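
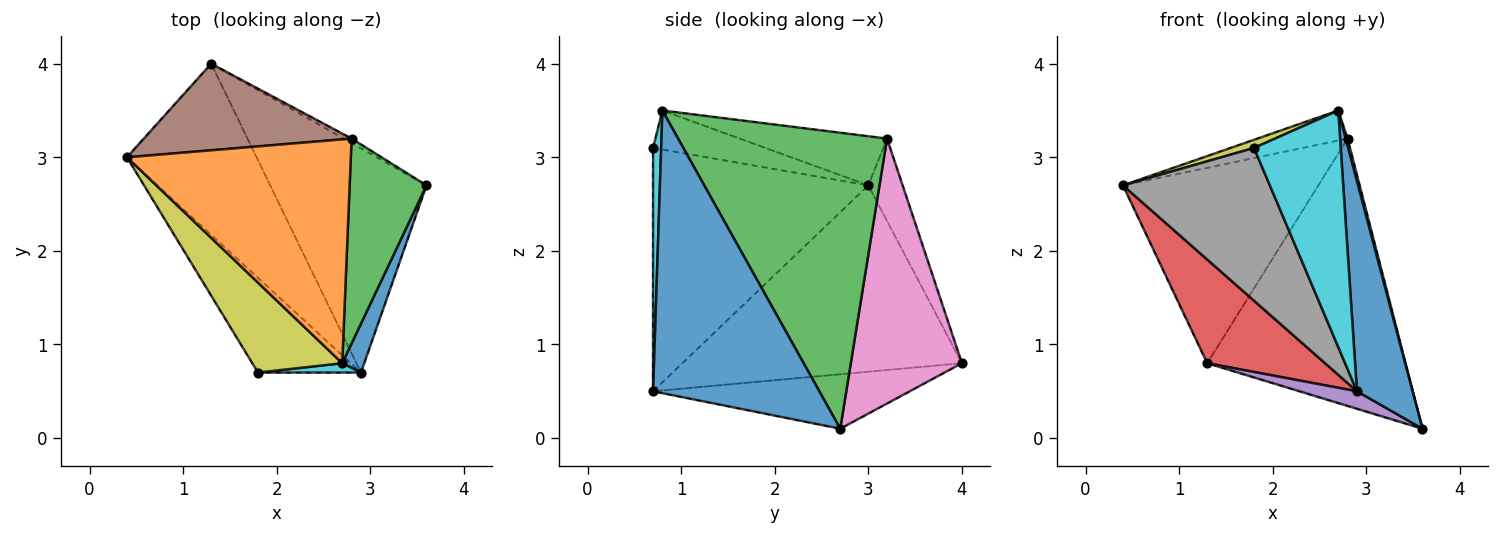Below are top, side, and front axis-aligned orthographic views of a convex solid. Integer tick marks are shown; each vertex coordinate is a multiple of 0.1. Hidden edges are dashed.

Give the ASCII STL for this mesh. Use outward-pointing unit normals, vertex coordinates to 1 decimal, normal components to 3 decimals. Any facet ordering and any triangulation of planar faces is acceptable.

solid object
 facet normal 0.946 -0.316 0.074
  outer loop
   vertex 2.7 0.8 3.5
   vertex 2.9 0.7 0.5
   vertex 3.6 2.7 0.1
  endloop
 endfacet
 facet normal -0.213 0.130 0.968
  outer loop
   vertex 2.8 3.2 3.2
   vertex 0.4 3.0 2.7
   vertex 2.7 0.8 3.5
  endloop
 endfacet
 facet normal 0.968 -0.009 0.251
  outer loop
   vertex 2.8 3.2 3.2
   vertex 2.7 0.8 3.5
   vertex 3.6 2.7 0.1
  endloop
 endfacet
 facet normal -0.776 -0.327 -0.540
  outer loop
   vertex 1.3 4.0 0.8
   vertex 2.9 0.7 0.5
   vertex 0.4 3.0 2.7
  endloop
 endfacet
 facet normal -0.328 -0.073 -0.942
  outer loop
   vertex 1.3 4.0 0.8
   vertex 3.6 2.7 0.1
   vertex 2.9 0.7 0.5
  endloop
 endfacet
 facet normal -0.159 0.903 0.400
  outer loop
   vertex 1.3 4.0 0.8
   vertex 0.4 3.0 2.7
   vertex 2.8 3.2 3.2
  endloop
 endfacet
 facet normal 0.489 0.872 -0.015
  outer loop
   vertex 1.3 4.0 0.8
   vertex 2.8 3.2 3.2
   vertex 3.6 2.7 0.1
  endloop
 endfacet
 facet normal -0.780 -0.532 -0.330
  outer loop
   vertex 1.8 0.7 3.1
   vertex 0.4 3.0 2.7
   vertex 2.9 0.7 0.5
  endloop
 endfacet
 facet normal -0.397 -0.083 0.914
  outer loop
   vertex 1.8 0.7 3.1
   vertex 2.7 0.8 3.5
   vertex 0.4 3.0 2.7
  endloop
 endfacet
 facet normal 0.093 -0.995 0.039
  outer loop
   vertex 1.8 0.7 3.1
   vertex 2.9 0.7 0.5
   vertex 2.7 0.8 3.5
  endloop
 endfacet
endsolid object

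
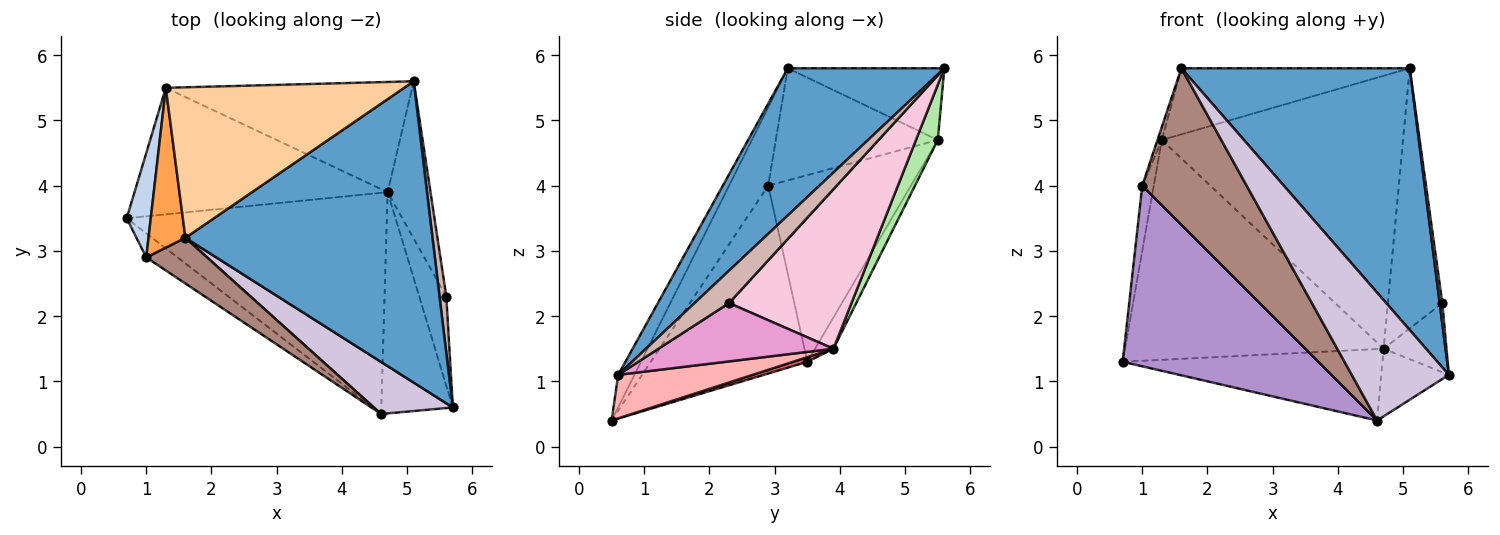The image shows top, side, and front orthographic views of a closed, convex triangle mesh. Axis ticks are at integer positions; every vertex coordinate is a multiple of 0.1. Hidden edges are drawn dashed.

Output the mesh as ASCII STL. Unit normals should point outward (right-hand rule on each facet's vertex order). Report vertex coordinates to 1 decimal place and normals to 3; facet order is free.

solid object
 facet normal 0.410 -0.598 0.689
  outer loop
   vertex 1.6 3.2 5.8
   vertex 5.7 0.6 1.1
   vertex 5.1 5.6 5.8
  endloop
 endfacet
 facet normal -0.989 0.080 0.128
  outer loop
   vertex 1.3 5.5 4.7
   vertex 0.7 3.5 1.3
   vertex 1.0 2.9 4.0
  endloop
 endfacet
 facet normal -0.950 0.025 0.312
  outer loop
   vertex 1.3 5.5 4.7
   vertex 1.0 2.9 4.0
   vertex 1.6 3.2 5.8
  endloop
 endfacet
 facet normal -0.266 0.388 0.883
  outer loop
   vertex 1.3 5.5 4.7
   vertex 1.6 3.2 5.8
   vertex 5.1 5.6 5.8
  endloop
 endfacet
 facet normal -0.062 0.865 -0.498
  outer loop
   vertex 1.3 5.5 4.7
   vertex 4.7 3.9 1.5
   vertex 0.7 3.5 1.3
  endloop
 endfacet
 facet normal 0.084 0.924 -0.373
  outer loop
   vertex 1.3 5.5 4.7
   vertex 5.1 5.6 5.8
   vertex 4.7 3.9 1.5
  endloop
 endfacet
 facet normal 0.017 0.307 -0.951
  outer loop
   vertex 4.6 0.5 0.4
   vertex 0.7 3.5 1.3
   vertex 4.7 3.9 1.5
  endloop
 endfacet
 facet normal 0.503 0.253 -0.827
  outer loop
   vertex 4.6 0.5 0.4
   vertex 4.7 3.9 1.5
   vertex 5.7 0.6 1.1
  endloop
 endfacet
 facet normal -0.621 -0.777 -0.104
  outer loop
   vertex 4.6 0.5 0.4
   vertex 1.0 2.9 4.0
   vertex 0.7 3.5 1.3
  endloop
 endfacet
 facet normal -0.154 -0.915 0.372
  outer loop
   vertex 4.6 0.5 0.4
   vertex 5.7 0.6 1.1
   vertex 1.6 3.2 5.8
  endloop
 endfacet
 facet normal -0.339 -0.903 0.263
  outer loop
   vertex 4.6 0.5 0.4
   vertex 1.6 3.2 5.8
   vertex 1.0 2.9 4.0
  endloop
 endfacet
 facet normal 0.976 -0.074 0.204
  outer loop
   vertex 5.6 2.3 2.2
   vertex 5.1 5.6 5.8
   vertex 5.7 0.6 1.1
  endloop
 endfacet
 facet normal 0.862 0.310 -0.400
  outer loop
   vertex 5.6 2.3 2.2
   vertex 5.7 0.6 1.1
   vertex 4.7 3.9 1.5
  endloop
 endfacet
 facet normal 0.887 0.395 -0.239
  outer loop
   vertex 5.6 2.3 2.2
   vertex 4.7 3.9 1.5
   vertex 5.1 5.6 5.8
  endloop
 endfacet
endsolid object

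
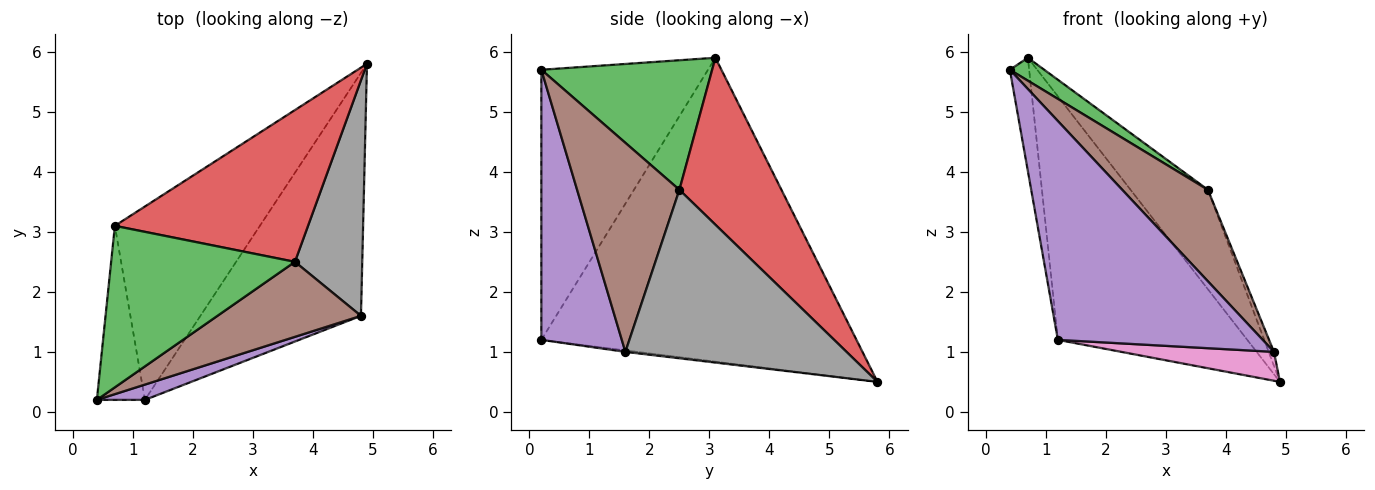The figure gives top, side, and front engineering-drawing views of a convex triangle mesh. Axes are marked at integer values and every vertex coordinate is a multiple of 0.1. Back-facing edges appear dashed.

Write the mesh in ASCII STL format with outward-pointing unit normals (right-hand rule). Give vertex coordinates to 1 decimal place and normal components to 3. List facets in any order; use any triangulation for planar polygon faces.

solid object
 facet normal -0.978 0.113 -0.174
  outer loop
   vertex 1.2 0.2 1.2
   vertex 0.4 0.2 5.7
   vertex 0.7 3.1 5.9
  endloop
 endfacet
 facet normal -0.793 0.477 -0.379
  outer loop
   vertex 1.2 0.2 1.2
   vertex 0.7 3.1 5.9
   vertex 4.9 5.8 0.5
  endloop
 endfacet
 facet normal 0.572 -0.115 0.812
  outer loop
   vertex 3.7 2.5 3.7
   vertex 0.7 3.1 5.9
   vertex 0.4 0.2 5.7
  endloop
 endfacet
 facet normal 0.586 0.444 0.678
  outer loop
   vertex 3.7 2.5 3.7
   vertex 4.9 5.8 0.5
   vertex 0.7 3.1 5.9
  endloop
 endfacet
 facet normal 0.365 -0.929 0.065
  outer loop
   vertex 4.8 1.6 1.0
   vertex 0.4 0.2 5.7
   vertex 1.2 0.2 1.2
  endloop
 endfacet
 facet normal 0.678 -0.568 0.466
  outer loop
   vertex 4.8 1.6 1.0
   vertex 3.7 2.5 3.7
   vertex 0.4 0.2 5.7
  endloop
 endfacet
 facet normal -0.009 -0.118 -0.993
  outer loop
   vertex 4.8 1.6 1.0
   vertex 1.2 0.2 1.2
   vertex 4.9 5.8 0.5
  endloop
 endfacet
 facet normal 0.928 0.022 0.371
  outer loop
   vertex 4.8 1.6 1.0
   vertex 4.9 5.8 0.5
   vertex 3.7 2.5 3.7
  endloop
 endfacet
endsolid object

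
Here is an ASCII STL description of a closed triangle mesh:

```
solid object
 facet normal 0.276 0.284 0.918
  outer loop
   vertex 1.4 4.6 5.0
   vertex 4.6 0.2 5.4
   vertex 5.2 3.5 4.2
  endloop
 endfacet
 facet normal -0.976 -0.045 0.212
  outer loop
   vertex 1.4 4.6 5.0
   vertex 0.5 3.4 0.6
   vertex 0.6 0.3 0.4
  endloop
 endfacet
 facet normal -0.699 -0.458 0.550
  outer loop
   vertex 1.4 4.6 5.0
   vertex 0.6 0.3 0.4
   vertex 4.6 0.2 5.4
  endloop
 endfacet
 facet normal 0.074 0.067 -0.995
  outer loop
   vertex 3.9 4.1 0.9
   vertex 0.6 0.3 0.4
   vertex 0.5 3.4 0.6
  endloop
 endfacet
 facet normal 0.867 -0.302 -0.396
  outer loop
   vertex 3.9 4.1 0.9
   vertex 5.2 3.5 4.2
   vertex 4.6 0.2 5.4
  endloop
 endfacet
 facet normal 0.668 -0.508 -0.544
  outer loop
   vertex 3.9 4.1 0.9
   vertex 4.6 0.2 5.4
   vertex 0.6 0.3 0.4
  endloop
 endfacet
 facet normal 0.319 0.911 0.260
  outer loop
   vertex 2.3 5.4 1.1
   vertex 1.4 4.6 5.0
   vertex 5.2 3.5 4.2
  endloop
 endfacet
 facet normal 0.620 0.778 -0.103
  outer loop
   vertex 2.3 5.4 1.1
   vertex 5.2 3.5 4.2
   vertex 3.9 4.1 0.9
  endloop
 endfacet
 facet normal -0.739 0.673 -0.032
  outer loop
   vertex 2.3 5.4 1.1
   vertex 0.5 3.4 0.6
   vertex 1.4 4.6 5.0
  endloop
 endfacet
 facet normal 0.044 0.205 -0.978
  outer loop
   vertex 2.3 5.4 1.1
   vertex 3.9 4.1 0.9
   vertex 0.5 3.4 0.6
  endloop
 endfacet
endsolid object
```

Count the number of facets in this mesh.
10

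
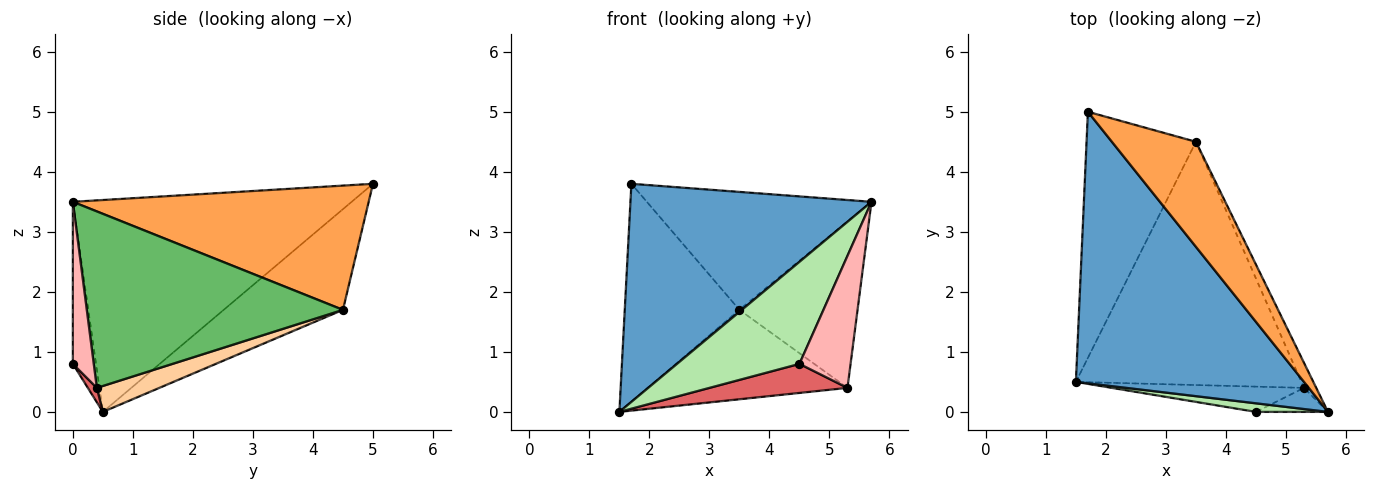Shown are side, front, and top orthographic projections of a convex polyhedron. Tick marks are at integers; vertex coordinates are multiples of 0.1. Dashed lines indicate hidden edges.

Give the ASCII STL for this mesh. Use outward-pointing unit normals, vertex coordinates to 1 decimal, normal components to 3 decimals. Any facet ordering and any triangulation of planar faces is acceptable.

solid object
 facet normal -0.587 -0.507 0.631
  outer loop
   vertex 1.7 5.0 3.8
   vertex 1.5 0.5 0.0
   vertex 5.7 0.0 3.5
  endloop
 endfacet
 facet normal -0.568 0.546 -0.616
  outer loop
   vertex 3.5 4.5 1.7
   vertex 1.5 0.5 0.0
   vertex 1.7 5.0 3.8
  endloop
 endfacet
 facet normal 0.701 0.532 0.474
  outer loop
   vertex 3.5 4.5 1.7
   vertex 1.7 5.0 3.8
   vertex 5.7 0.0 3.5
  endloop
 endfacet
 facet normal 0.107 0.343 -0.933
  outer loop
   vertex 5.3 0.4 0.4
   vertex 1.5 0.5 0.0
   vertex 3.5 4.5 1.7
  endloop
 endfacet
 facet normal 0.906 0.418 -0.063
  outer loop
   vertex 5.3 0.4 0.4
   vertex 3.5 4.5 1.7
   vertex 5.7 0.0 3.5
  endloop
 endfacet
 facet normal -0.185 -0.979 0.082
  outer loop
   vertex 4.5 0.0 0.8
   vertex 5.7 0.0 3.5
   vertex 1.5 0.5 0.0
  endloop
 endfacet
 facet normal 0.049 -0.754 -0.655
  outer loop
   vertex 4.5 0.0 0.8
   vertex 1.5 0.5 0.0
   vertex 5.3 0.4 0.4
  endloop
 endfacet
 facet normal 0.373 -0.913 -0.166
  outer loop
   vertex 4.5 0.0 0.8
   vertex 5.3 0.4 0.4
   vertex 5.7 0.0 3.5
  endloop
 endfacet
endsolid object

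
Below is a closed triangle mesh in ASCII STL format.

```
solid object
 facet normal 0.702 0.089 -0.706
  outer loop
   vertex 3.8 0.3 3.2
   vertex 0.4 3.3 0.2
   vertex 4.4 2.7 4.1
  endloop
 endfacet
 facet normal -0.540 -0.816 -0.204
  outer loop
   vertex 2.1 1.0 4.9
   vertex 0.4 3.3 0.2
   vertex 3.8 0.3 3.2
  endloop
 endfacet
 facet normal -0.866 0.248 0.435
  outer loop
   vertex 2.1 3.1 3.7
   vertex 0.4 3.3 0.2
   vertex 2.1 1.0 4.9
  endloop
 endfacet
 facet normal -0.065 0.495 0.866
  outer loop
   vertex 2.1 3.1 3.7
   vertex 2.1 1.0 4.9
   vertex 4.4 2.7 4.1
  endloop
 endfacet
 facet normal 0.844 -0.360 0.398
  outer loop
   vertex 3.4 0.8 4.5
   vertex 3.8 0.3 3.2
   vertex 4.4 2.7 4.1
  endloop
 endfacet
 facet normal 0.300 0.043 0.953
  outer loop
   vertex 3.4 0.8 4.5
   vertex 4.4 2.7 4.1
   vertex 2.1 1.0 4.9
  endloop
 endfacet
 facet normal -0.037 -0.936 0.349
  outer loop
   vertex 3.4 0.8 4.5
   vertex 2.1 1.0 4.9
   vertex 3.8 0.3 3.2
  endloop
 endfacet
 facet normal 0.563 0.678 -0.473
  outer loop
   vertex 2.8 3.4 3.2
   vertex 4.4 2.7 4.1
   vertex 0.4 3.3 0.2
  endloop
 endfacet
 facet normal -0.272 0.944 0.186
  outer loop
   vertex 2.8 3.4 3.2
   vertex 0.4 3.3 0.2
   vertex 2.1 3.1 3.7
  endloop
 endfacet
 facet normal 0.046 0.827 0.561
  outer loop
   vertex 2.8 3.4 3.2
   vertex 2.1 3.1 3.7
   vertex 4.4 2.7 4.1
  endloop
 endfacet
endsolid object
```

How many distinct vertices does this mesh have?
7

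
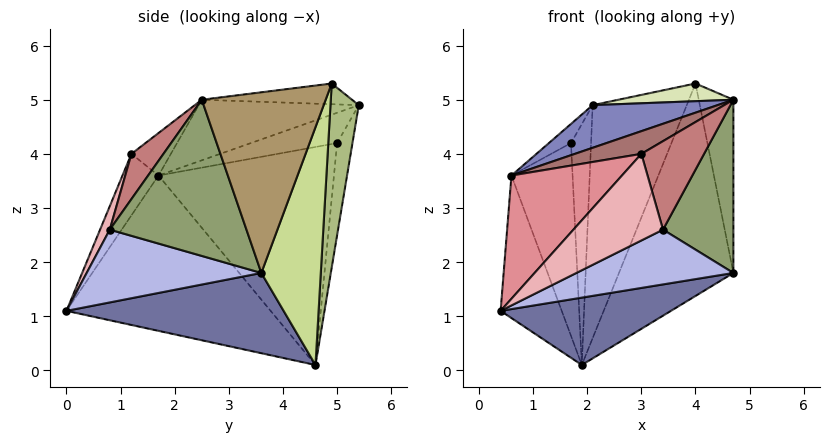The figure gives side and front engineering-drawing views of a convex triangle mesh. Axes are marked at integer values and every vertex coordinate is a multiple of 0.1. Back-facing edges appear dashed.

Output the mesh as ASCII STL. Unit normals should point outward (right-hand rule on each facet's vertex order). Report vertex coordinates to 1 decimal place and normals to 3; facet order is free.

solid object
 facet normal 0.406 -0.319 -0.856
  outer loop
   vertex 4.7 3.6 1.8
   vertex 0.4 0.0 1.1
   vertex 1.9 4.6 0.1
  endloop
 endfacet
 facet normal -0.277 -0.216 0.936
  outer loop
   vertex 0.6 1.7 3.6
   vertex 4.7 2.5 5.0
   vertex 2.1 5.4 4.9
  endloop
 endfacet
 facet normal -0.951 0.285 -0.117
  outer loop
   vertex 0.6 1.7 3.6
   vertex 1.9 4.6 0.1
   vertex 0.4 0.0 1.1
  endloop
 endfacet
 facet normal 0.493 -0.443 -0.749
  outer loop
   vertex 3.4 0.8 2.6
   vertex 0.4 0.0 1.1
   vertex 4.7 3.6 1.8
  endloop
 endfacet
 facet normal 0.878 -0.452 -0.155
  outer loop
   vertex 3.4 0.8 2.6
   vertex 4.7 3.6 1.8
   vertex 4.7 2.5 5.0
  endloop
 endfacet
 facet normal 0.284 0.944 -0.169
  outer loop
   vertex 4.0 4.9 5.3
   vertex 1.9 4.6 0.1
   vertex 2.1 5.4 4.9
  endloop
 endfacet
 facet normal 0.449 0.863 -0.231
  outer loop
   vertex 4.0 4.9 5.3
   vertex 4.7 3.6 1.8
   vertex 1.9 4.6 0.1
  endloop
 endfacet
 facet normal -0.250 -0.192 0.949
  outer loop
   vertex 4.0 4.9 5.3
   vertex 2.1 5.4 4.9
   vertex 4.7 2.5 5.0
  endloop
 endfacet
 facet normal 0.959 0.268 0.092
  outer loop
   vertex 4.0 4.9 5.3
   vertex 4.7 2.5 5.0
   vertex 4.7 3.6 1.8
  endloop
 endfacet
 facet normal -0.604 0.790 -0.107
  outer loop
   vertex 1.7 5.0 4.2
   vertex 2.1 5.4 4.9
   vertex 1.9 4.6 0.1
  endloop
 endfacet
 facet normal -0.896 0.229 0.381
  outer loop
   vertex 1.7 5.0 4.2
   vertex 0.6 1.7 3.6
   vertex 2.1 5.4 4.9
  endloop
 endfacet
 facet normal -0.941 0.328 -0.078
  outer loop
   vertex 1.7 5.0 4.2
   vertex 1.9 4.6 0.1
   vertex 0.6 1.7 3.6
  endloop
 endfacet
 facet normal -0.229 -0.387 0.893
  outer loop
   vertex 3.0 1.2 4.0
   vertex 4.7 2.5 5.0
   vertex 0.6 1.7 3.6
  endloop
 endfacet
 facet normal 0.425 -0.831 0.359
  outer loop
   vertex 3.0 1.2 4.0
   vertex 3.4 0.8 2.6
   vertex 4.7 2.5 5.0
  endloop
 endfacet
 facet normal -0.257 -0.789 0.557
  outer loop
   vertex 3.0 1.2 4.0
   vertex 0.6 1.7 3.6
   vertex 0.4 0.0 1.1
  endloop
 endfacet
 facet normal 0.103 -0.948 0.300
  outer loop
   vertex 3.0 1.2 4.0
   vertex 0.4 0.0 1.1
   vertex 3.4 0.8 2.6
  endloop
 endfacet
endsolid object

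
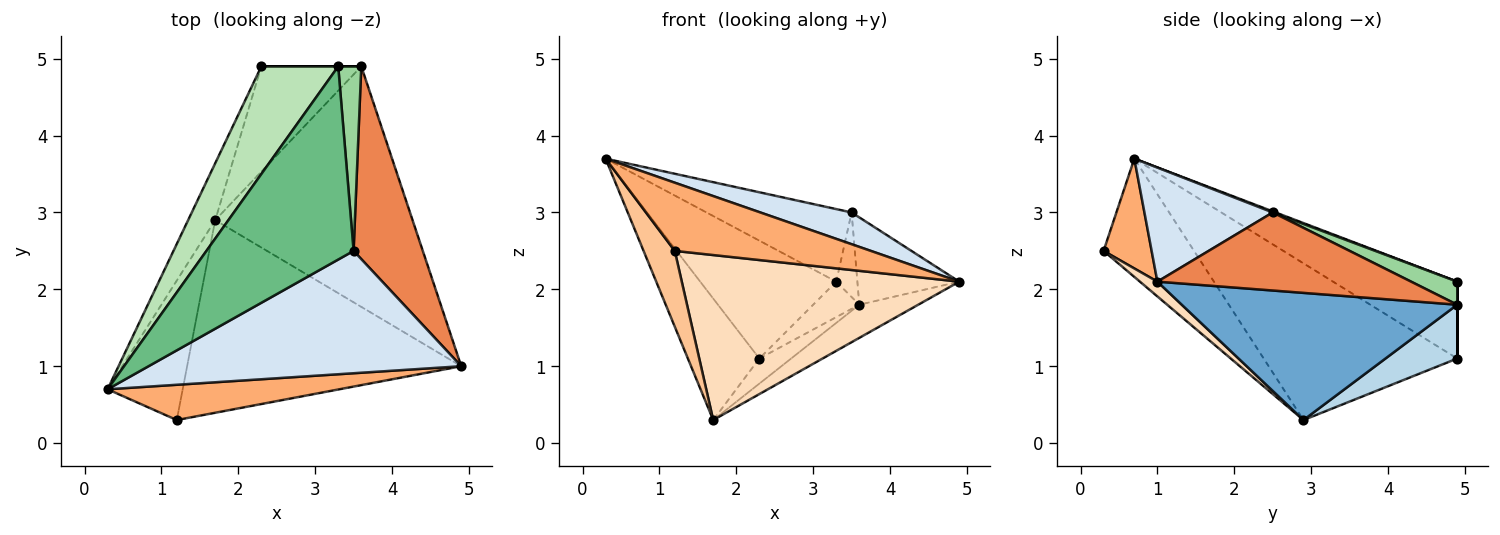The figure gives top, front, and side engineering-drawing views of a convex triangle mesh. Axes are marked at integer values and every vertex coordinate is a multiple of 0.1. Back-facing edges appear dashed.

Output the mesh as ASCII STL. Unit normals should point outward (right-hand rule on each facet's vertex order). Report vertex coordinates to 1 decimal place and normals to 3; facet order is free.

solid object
 facet normal 0.538 0.115 -0.835
  outer loop
   vertex 1.7 2.9 0.3
   vertex 3.6 4.9 1.8
   vertex 4.9 1.0 2.1
  endloop
 endfacet
 facet normal -0.926 0.342 -0.160
  outer loop
   vertex 2.3 4.9 1.1
   vertex 1.7 2.9 0.3
   vertex 0.3 0.7 3.7
  endloop
 endfacet
 facet normal 0.464 0.205 -0.862
  outer loop
   vertex 2.3 4.9 1.1
   vertex 3.6 4.9 1.8
   vertex 1.7 2.9 0.3
  endloop
 endfacet
 facet normal 0.333 -0.237 0.913
  outer loop
   vertex 3.5 2.5 3.0
   vertex 0.3 0.7 3.7
   vertex 4.9 1.0 2.1
  endloop
 endfacet
 facet normal 0.717 0.288 0.635
  outer loop
   vertex 3.5 2.5 3.0
   vertex 4.9 1.0 2.1
   vertex 3.6 4.9 1.8
  endloop
 endfacet
 facet normal 0.213 -0.868 0.449
  outer loop
   vertex 1.2 0.3 2.5
   vertex 4.9 1.0 2.1
   vertex 0.3 0.7 3.7
  endloop
 endfacet
 facet normal -0.811 -0.280 -0.515
  outer loop
   vertex 1.2 0.3 2.5
   vertex 0.3 0.7 3.7
   vertex 1.7 2.9 0.3
  endloop
 endfacet
 facet normal 0.041 -0.650 -0.759
  outer loop
   vertex 1.2 0.3 2.5
   vertex 1.7 2.9 0.3
   vertex 4.9 1.0 2.1
  endloop
 endfacet
 facet normal 0.007 0.352 0.936
  outer loop
   vertex 3.3 4.9 2.1
   vertex 0.3 0.7 3.7
   vertex 3.5 2.5 3.0
  endloop
 endfacet
 facet normal 0.673 0.308 0.673
  outer loop
   vertex 3.3 4.9 2.1
   vertex 3.5 2.5 3.0
   vertex 3.6 4.9 1.8
  endloop
 endfacet
 facet normal -0.559 0.612 0.559
  outer loop
   vertex 3.3 4.9 2.1
   vertex 2.3 4.9 1.1
   vertex 0.3 0.7 3.7
  endloop
 endfacet
 facet normal 0.000 1.000 0.000
  outer loop
   vertex 3.3 4.9 2.1
   vertex 3.6 4.9 1.8
   vertex 2.3 4.9 1.1
  endloop
 endfacet
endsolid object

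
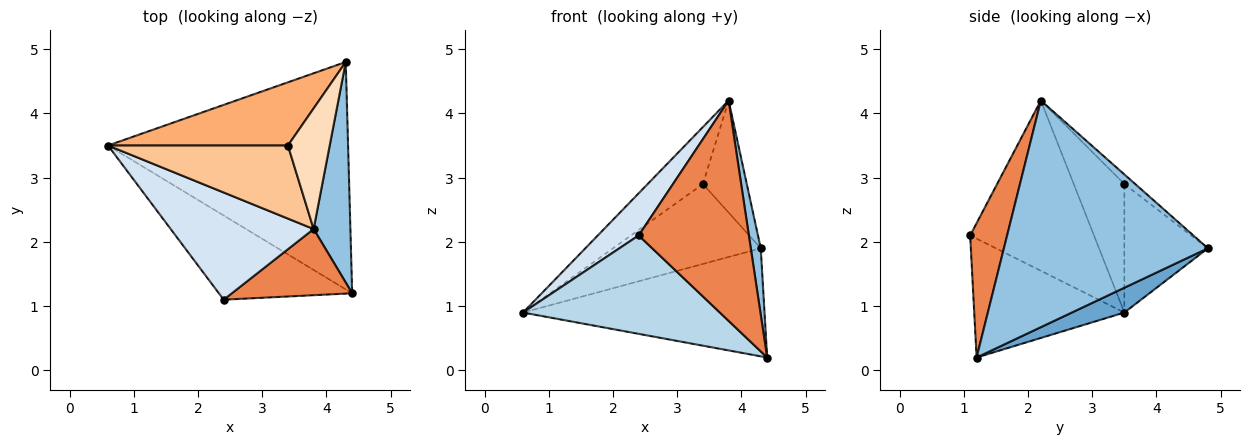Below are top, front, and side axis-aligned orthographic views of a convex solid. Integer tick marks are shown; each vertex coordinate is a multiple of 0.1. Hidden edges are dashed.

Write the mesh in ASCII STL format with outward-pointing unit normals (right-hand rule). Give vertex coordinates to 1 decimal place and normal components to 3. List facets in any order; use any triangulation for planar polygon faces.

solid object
 facet normal 0.093 0.427 -0.899
  outer loop
   vertex 4.3 4.8 1.9
   vertex 4.4 1.2 0.2
   vertex 0.6 3.5 0.9
  endloop
 endfacet
 facet normal 0.986 -0.048 0.160
  outer loop
   vertex 3.8 2.2 4.2
   vertex 4.4 1.2 0.2
   vertex 4.3 4.8 1.9
  endloop
 endfacet
 facet normal -0.501 -0.657 -0.562
  outer loop
   vertex 2.4 1.1 2.1
   vertex 0.6 3.5 0.9
   vertex 4.4 1.2 0.2
  endloop
 endfacet
 facet normal -0.742 -0.245 0.623
  outer loop
   vertex 2.4 1.1 2.1
   vertex 3.8 2.2 4.2
   vertex 0.6 3.5 0.9
  endloop
 endfacet
 facet normal 0.306 -0.912 0.274
  outer loop
   vertex 2.4 1.1 2.1
   vertex 4.4 1.2 0.2
   vertex 3.8 2.2 4.2
  endloop
 endfacet
 facet normal -0.405 0.717 0.567
  outer loop
   vertex 3.4 3.5 2.9
   vertex 4.3 4.8 1.9
   vertex 0.6 3.5 0.9
  endloop
 endfacet
 facet normal -0.491 0.536 0.687
  outer loop
   vertex 3.4 3.5 2.9
   vertex 0.6 3.5 0.9
   vertex 3.8 2.2 4.2
  endloop
 endfacet
 facet normal -0.167 0.671 0.722
  outer loop
   vertex 3.4 3.5 2.9
   vertex 3.8 2.2 4.2
   vertex 4.3 4.8 1.9
  endloop
 endfacet
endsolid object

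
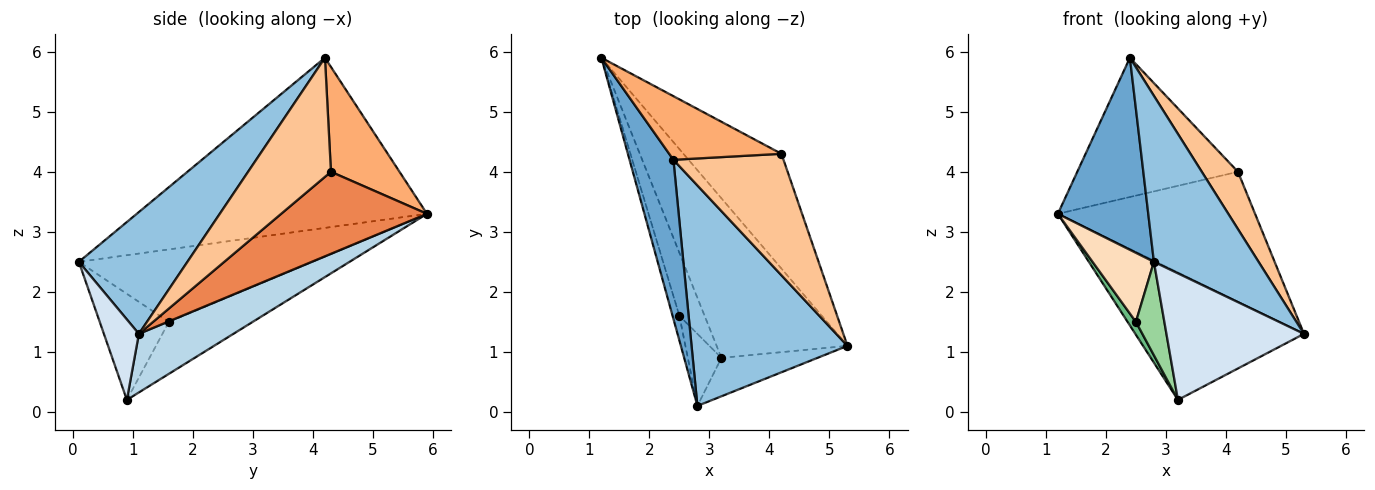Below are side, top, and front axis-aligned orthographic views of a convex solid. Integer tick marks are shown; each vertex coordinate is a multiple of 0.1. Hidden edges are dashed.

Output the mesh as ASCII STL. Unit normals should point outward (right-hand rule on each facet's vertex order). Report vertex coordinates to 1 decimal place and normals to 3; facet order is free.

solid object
 facet normal -0.927 -0.289 0.239
  outer loop
   vertex 2.4 4.2 5.9
   vertex 1.2 5.9 3.3
   vertex 2.8 0.1 2.5
  endloop
 endfacet
 facet normal 0.529 -0.510 0.678
  outer loop
   vertex 2.4 4.2 5.9
   vertex 2.8 0.1 2.5
   vertex 5.3 1.1 1.3
  endloop
 endfacet
 facet normal 0.330 0.589 -0.737
  outer loop
   vertex 3.2 0.9 0.2
   vertex 1.2 5.9 3.3
   vertex 5.3 1.1 1.3
  endloop
 endfacet
 facet normal 0.236 -0.930 -0.282
  outer loop
   vertex 3.2 0.9 0.2
   vertex 5.3 1.1 1.3
   vertex 2.8 0.1 2.5
  endloop
 endfacet
 facet normal 0.485 0.655 -0.579
  outer loop
   vertex 4.2 4.3 4.0
   vertex 5.3 1.1 1.3
   vertex 1.2 5.9 3.3
  endloop
 endfacet
 facet normal 0.362 0.848 0.387
  outer loop
   vertex 4.2 4.3 4.0
   vertex 1.2 5.9 3.3
   vertex 2.4 4.2 5.9
  endloop
 endfacet
 facet normal 0.699 -0.305 0.646
  outer loop
   vertex 4.2 4.3 4.0
   vertex 2.4 4.2 5.9
   vertex 5.3 1.1 1.3
  endloop
 endfacet
 facet normal -0.963 -0.253 -0.091
  outer loop
   vertex 2.5 1.6 1.5
   vertex 2.8 0.1 2.5
   vertex 1.2 5.9 3.3
  endloop
 endfacet
 facet normal -0.896 -0.089 -0.435
  outer loop
   vertex 2.5 1.6 1.5
   vertex 1.2 5.9 3.3
   vertex 3.2 0.9 0.2
  endloop
 endfacet
 facet normal -0.887 -0.365 -0.281
  outer loop
   vertex 2.5 1.6 1.5
   vertex 3.2 0.9 0.2
   vertex 2.8 0.1 2.5
  endloop
 endfacet
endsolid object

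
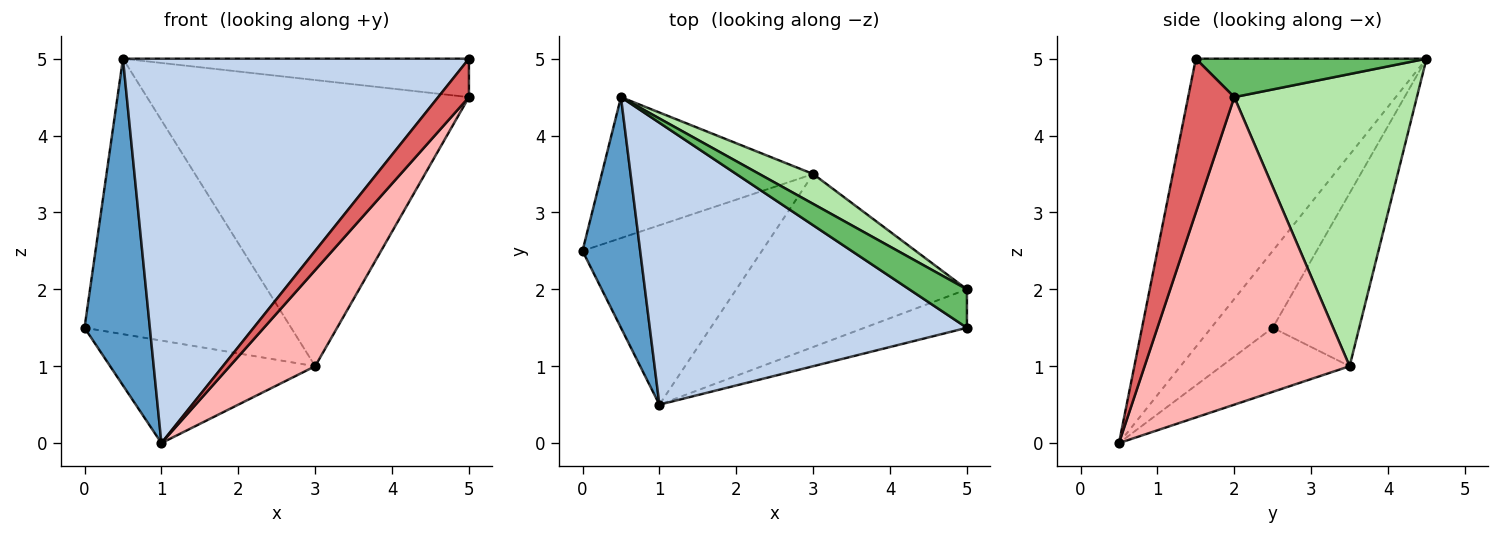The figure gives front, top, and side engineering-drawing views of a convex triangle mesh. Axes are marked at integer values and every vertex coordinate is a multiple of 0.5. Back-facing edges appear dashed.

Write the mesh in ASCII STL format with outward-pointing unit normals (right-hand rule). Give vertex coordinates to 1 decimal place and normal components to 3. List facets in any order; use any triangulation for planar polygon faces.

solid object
 facet normal -0.610 -0.648 0.457
  outer loop
   vertex 1.0 0.5 0.0
   vertex 0.5 4.5 5.0
   vertex 0.0 2.5 1.5
  endloop
 endfacet
 facet normal -0.474 -0.710 0.521
  outer loop
   vertex 1.0 0.5 0.0
   vertex 5.0 1.5 5.0
   vertex 0.5 4.5 5.0
  endloop
 endfacet
 facet normal -0.349 0.834 -0.427
  outer loop
   vertex 3.0 3.5 1.0
   vertex 0.0 2.5 1.5
   vertex 0.5 4.5 5.0
  endloop
 endfacet
 facet normal -0.296 0.474 -0.829
  outer loop
   vertex 3.0 3.5 1.0
   vertex 1.0 0.5 0.0
   vertex 0.0 2.5 1.5
  endloop
 endfacet
 facet normal 0.426 0.640 0.640
  outer loop
   vertex 5.0 2.0 4.5
   vertex 0.5 4.5 5.0
   vertex 5.0 1.5 5.0
  endloop
 endfacet
 facet normal 0.491 0.866 0.091
  outer loop
   vertex 5.0 2.0 4.5
   vertex 3.0 3.5 1.0
   vertex 0.5 4.5 5.0
  endloop
 endfacet
 facet normal 0.728 -0.485 -0.485
  outer loop
   vertex 5.0 2.0 4.5
   vertex 5.0 1.5 5.0
   vertex 1.0 0.5 0.0
  endloop
 endfacet
 facet normal 0.759 -0.316 -0.569
  outer loop
   vertex 5.0 2.0 4.5
   vertex 1.0 0.5 0.0
   vertex 3.0 3.5 1.0
  endloop
 endfacet
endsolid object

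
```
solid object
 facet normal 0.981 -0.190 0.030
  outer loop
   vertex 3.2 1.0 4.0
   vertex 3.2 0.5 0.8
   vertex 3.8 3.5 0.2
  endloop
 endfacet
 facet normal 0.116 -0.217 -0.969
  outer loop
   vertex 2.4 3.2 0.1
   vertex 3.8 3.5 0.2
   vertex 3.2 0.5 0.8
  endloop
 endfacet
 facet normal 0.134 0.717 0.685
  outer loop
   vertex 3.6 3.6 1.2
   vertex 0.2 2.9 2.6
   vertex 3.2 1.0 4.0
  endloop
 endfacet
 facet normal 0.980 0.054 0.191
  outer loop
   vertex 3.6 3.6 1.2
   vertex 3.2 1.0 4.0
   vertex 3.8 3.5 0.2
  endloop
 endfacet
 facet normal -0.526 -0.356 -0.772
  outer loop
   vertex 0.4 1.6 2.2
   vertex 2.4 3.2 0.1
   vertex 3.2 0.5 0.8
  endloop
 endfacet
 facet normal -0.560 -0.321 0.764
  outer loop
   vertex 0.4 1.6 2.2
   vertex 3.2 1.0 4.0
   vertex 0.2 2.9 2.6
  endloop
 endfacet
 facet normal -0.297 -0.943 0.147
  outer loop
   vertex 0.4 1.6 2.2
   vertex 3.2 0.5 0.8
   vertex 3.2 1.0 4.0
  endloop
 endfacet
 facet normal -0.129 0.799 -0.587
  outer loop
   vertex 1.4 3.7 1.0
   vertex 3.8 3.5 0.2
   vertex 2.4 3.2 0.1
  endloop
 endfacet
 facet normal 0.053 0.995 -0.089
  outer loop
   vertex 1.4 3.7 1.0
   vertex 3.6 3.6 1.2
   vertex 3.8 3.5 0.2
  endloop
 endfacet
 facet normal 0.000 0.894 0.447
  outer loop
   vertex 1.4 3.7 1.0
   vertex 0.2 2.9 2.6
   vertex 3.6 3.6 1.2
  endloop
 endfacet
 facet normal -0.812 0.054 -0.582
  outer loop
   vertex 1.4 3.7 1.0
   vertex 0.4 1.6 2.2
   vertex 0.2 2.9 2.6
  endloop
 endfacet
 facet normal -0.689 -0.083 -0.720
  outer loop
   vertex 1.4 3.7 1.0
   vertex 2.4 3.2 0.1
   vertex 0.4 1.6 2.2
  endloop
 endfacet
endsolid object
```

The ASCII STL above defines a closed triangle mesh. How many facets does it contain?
12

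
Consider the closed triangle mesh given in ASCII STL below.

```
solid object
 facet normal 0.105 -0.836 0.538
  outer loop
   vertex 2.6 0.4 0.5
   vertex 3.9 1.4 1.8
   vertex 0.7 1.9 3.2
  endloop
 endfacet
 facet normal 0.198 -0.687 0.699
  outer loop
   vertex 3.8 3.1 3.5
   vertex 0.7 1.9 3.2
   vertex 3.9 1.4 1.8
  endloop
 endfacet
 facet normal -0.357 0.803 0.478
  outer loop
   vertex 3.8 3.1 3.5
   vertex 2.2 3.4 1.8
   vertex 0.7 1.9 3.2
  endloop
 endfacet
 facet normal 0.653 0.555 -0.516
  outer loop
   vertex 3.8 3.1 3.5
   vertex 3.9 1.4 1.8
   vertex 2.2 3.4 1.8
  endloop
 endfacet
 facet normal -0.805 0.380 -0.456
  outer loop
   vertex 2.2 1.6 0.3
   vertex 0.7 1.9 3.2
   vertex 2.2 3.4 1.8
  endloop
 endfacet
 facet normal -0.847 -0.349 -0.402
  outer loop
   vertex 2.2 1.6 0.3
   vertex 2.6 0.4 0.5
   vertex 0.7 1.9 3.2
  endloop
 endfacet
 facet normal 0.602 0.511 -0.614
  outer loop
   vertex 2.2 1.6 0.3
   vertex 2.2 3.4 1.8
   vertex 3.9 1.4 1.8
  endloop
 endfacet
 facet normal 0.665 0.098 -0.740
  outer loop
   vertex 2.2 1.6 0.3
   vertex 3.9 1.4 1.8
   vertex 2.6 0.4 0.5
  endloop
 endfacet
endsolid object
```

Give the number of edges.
12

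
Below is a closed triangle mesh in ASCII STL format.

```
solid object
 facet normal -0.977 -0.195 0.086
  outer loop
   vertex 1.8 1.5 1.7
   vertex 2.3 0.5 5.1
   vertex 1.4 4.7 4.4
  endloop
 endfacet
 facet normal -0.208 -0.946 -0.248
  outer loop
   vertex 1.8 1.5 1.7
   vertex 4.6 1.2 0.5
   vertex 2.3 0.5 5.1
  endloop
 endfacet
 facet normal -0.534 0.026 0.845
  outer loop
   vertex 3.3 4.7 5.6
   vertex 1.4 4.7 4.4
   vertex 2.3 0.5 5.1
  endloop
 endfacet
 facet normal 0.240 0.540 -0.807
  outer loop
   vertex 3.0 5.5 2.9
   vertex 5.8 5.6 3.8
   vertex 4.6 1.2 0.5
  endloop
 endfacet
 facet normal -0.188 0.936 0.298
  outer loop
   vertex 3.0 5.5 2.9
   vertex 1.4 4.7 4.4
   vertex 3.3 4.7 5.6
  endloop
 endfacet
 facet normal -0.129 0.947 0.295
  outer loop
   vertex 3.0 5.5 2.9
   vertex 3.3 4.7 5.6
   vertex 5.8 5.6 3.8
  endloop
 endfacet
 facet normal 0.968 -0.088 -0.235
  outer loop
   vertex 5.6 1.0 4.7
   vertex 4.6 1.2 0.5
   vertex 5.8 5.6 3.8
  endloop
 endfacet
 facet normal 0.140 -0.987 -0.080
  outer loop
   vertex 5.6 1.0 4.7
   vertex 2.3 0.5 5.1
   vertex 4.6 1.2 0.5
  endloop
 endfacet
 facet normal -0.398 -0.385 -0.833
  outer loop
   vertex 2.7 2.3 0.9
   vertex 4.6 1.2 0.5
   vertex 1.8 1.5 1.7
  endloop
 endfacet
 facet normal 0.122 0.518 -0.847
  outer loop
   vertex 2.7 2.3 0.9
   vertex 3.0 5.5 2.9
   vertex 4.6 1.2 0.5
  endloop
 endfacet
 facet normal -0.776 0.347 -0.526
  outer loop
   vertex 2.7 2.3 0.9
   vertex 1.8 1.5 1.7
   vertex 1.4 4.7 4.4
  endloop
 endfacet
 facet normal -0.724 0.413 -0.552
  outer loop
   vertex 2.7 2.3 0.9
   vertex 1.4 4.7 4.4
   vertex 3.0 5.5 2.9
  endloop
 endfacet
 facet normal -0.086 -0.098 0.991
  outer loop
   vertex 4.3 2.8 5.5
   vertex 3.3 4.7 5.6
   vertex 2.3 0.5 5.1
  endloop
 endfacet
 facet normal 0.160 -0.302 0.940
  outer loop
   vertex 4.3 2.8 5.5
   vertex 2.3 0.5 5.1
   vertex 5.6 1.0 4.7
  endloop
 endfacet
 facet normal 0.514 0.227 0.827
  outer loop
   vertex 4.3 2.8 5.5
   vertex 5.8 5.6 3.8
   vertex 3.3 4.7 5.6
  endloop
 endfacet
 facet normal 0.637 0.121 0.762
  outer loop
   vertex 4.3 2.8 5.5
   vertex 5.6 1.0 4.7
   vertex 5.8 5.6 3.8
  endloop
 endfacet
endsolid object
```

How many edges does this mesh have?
24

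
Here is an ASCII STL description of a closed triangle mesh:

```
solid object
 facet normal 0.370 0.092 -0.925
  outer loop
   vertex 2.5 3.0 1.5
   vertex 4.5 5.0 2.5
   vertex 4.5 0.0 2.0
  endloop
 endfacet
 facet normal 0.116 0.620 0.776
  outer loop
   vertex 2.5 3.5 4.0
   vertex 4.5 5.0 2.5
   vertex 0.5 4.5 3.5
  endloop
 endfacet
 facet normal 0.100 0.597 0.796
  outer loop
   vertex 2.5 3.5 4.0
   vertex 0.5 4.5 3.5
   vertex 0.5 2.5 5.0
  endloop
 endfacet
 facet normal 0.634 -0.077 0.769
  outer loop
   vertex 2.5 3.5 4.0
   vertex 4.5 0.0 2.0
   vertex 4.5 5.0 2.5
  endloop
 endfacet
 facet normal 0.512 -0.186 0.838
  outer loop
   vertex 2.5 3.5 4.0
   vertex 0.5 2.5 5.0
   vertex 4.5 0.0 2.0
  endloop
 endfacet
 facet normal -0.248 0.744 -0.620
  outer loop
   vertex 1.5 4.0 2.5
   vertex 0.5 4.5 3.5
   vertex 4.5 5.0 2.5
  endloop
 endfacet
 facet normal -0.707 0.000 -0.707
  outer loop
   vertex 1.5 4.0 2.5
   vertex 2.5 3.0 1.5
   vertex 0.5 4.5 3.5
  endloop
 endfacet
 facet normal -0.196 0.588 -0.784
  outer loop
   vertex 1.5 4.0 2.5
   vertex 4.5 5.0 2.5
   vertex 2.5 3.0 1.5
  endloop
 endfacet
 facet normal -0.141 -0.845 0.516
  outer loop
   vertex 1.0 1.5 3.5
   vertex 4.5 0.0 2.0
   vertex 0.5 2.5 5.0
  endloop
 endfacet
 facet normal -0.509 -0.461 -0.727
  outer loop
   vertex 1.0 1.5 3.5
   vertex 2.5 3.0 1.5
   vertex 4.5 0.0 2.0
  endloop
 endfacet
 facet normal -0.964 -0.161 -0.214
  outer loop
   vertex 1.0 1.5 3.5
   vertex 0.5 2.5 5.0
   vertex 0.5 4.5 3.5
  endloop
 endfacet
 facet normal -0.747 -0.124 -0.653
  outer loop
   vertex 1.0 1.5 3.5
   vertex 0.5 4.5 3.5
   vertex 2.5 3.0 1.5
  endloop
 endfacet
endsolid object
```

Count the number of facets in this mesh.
12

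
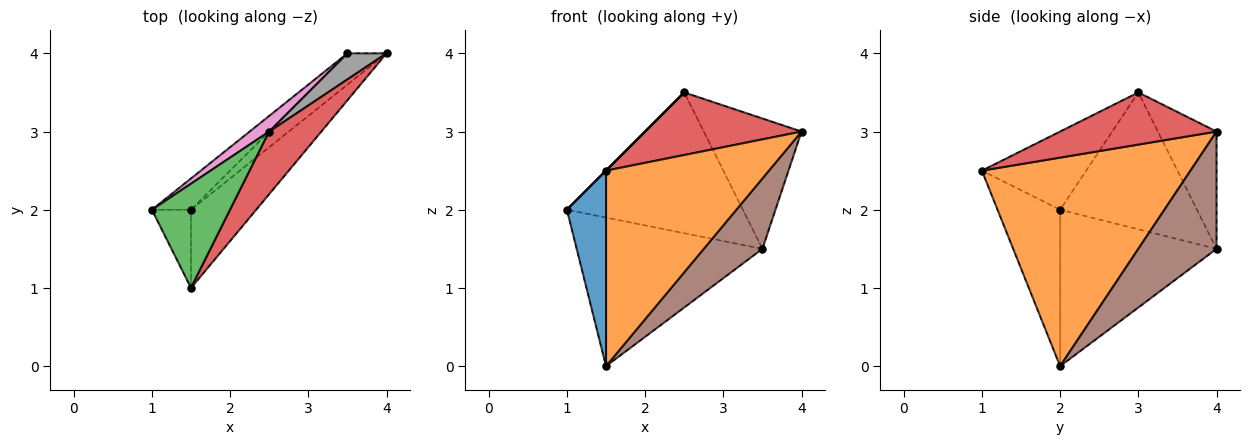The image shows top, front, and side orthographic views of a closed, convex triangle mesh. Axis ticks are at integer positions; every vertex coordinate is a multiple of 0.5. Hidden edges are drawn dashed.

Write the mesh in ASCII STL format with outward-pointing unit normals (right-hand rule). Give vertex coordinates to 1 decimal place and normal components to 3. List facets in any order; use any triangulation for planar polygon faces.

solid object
 facet normal -0.830 -0.518 -0.207
  outer loop
   vertex 1.5 2.0 0.0
   vertex 1.5 1.0 2.5
   vertex 1.0 2.0 2.0
  endloop
 endfacet
 facet normal 0.765 -0.598 -0.239
  outer loop
   vertex 1.5 2.0 0.0
   vertex 4.0 4.0 3.0
   vertex 1.5 1.0 2.5
  endloop
 endfacet
 facet normal -0.707 0.000 0.707
  outer loop
   vertex 2.5 3.0 3.5
   vertex 1.0 2.0 2.0
   vertex 1.5 1.0 2.5
  endloop
 endfacet
 facet normal 0.577 -0.577 0.577
  outer loop
   vertex 2.5 3.0 3.5
   vertex 1.5 1.0 2.5
   vertex 4.0 4.0 3.0
  endloop
 endfacet
 facet normal -0.636 0.755 -0.159
  outer loop
   vertex 3.5 4.0 1.5
   vertex 1.5 2.0 0.0
   vertex 1.0 2.0 2.0
  endloop
 endfacet
 facet normal 0.773 -0.580 -0.258
  outer loop
   vertex 3.5 4.0 1.5
   vertex 4.0 4.0 3.0
   vertex 1.5 2.0 0.0
  endloop
 endfacet
 facet normal -0.612 0.786 0.087
  outer loop
   vertex 3.5 4.0 1.5
   vertex 1.0 2.0 2.0
   vertex 2.5 3.0 3.5
  endloop
 endfacet
 facet normal -0.507 0.845 0.169
  outer loop
   vertex 3.5 4.0 1.5
   vertex 2.5 3.0 3.5
   vertex 4.0 4.0 3.0
  endloop
 endfacet
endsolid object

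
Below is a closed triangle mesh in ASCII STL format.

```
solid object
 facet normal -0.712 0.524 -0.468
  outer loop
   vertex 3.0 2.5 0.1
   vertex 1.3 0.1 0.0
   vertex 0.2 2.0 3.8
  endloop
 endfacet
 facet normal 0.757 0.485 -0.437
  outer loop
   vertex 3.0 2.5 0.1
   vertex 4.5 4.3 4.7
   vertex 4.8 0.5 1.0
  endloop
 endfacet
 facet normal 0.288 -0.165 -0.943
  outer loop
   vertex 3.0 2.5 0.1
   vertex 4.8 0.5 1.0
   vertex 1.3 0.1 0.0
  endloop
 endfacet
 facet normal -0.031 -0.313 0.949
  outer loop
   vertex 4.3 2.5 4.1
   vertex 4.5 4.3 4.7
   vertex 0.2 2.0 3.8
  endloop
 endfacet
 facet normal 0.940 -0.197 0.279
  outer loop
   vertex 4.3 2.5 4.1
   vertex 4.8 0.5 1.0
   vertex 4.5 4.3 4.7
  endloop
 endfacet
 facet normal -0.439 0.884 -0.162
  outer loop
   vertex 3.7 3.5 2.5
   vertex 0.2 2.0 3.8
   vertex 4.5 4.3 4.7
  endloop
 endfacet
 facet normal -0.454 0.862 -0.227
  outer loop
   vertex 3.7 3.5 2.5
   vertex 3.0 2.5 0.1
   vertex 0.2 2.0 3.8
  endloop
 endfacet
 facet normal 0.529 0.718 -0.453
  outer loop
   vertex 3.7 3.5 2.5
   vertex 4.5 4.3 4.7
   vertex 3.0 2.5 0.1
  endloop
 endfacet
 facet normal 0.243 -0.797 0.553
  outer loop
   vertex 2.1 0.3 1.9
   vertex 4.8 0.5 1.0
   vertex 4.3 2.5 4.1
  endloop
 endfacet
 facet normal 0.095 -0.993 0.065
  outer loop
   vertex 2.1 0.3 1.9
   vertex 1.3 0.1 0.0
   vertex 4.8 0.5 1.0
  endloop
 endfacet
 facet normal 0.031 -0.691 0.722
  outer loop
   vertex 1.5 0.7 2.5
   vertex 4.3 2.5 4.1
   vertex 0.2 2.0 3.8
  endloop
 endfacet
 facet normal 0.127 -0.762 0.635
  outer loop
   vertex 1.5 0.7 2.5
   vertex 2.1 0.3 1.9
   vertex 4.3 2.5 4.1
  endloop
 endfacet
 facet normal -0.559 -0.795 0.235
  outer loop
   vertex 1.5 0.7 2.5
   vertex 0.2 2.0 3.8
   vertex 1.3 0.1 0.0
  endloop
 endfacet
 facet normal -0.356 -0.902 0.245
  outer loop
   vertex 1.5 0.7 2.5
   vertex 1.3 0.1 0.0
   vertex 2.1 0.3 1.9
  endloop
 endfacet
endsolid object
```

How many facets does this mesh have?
14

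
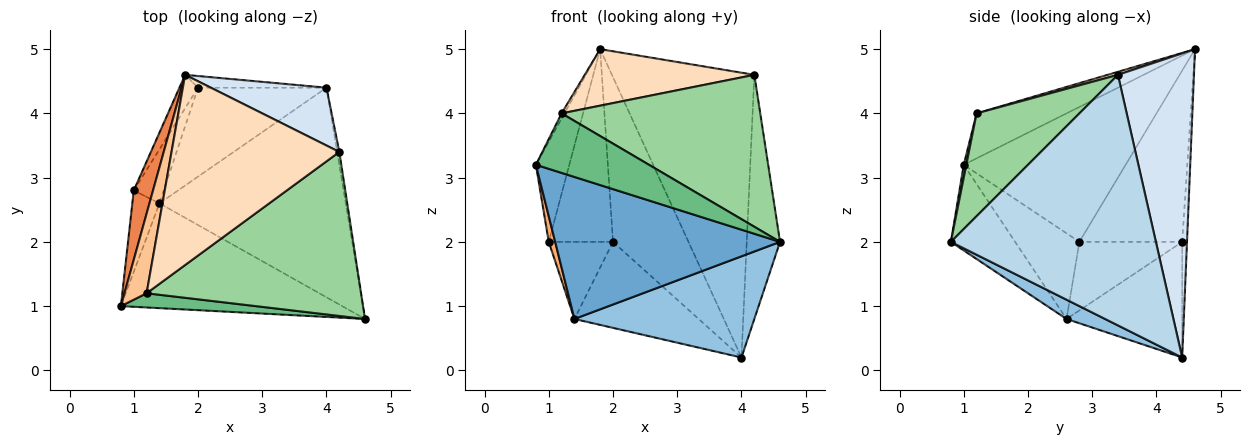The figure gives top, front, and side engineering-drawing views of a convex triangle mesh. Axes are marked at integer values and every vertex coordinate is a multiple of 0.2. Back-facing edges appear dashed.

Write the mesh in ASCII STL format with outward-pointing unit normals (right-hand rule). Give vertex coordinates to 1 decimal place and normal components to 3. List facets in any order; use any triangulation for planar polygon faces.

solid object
 facet normal -0.224 -0.784 -0.579
  outer loop
   vertex 1.4 2.6 0.8
   vertex 4.6 0.8 2.0
   vertex 0.8 1.0 3.2
  endloop
 endfacet
 facet normal 0.093 -0.433 -0.897
  outer loop
   vertex 1.4 2.6 0.8
   vertex 4.0 4.4 0.2
   vertex 4.6 0.8 2.0
  endloop
 endfacet
 facet normal 0.987 0.160 -0.008
  outer loop
   vertex 4.2 3.4 4.6
   vertex 4.6 0.8 2.0
   vertex 4.0 4.4 0.2
  endloop
 endfacet
 facet normal 0.464 0.868 0.176
  outer loop
   vertex 4.2 3.4 4.6
   vertex 4.0 4.4 0.2
   vertex 1.8 4.6 5.0
  endloop
 endfacet
 facet normal -0.970 0.200 0.139
  outer loop
   vertex 1.0 2.8 2.0
   vertex 0.8 1.0 3.2
   vertex 1.8 4.6 5.0
  endloop
 endfacet
 facet normal -0.949 -0.095 -0.301
  outer loop
   vertex 1.0 2.8 2.0
   vertex 1.4 2.6 0.8
   vertex 0.8 1.0 3.2
  endloop
 endfacet
 facet normal -0.897 0.028 0.441
  outer loop
   vertex 1.2 1.2 4.0
   vertex 1.8 4.6 5.0
   vertex 0.8 1.0 3.2
  endloop
 endfacet
 facet normal 0.017 -0.285 0.958
  outer loop
   vertex 1.2 1.2 4.0
   vertex 4.2 3.4 4.6
   vertex 1.8 4.6 5.0
  endloop
 endfacet
 facet normal 0.022 -0.972 0.232
  outer loop
   vertex 1.2 1.2 4.0
   vertex 0.8 1.0 3.2
   vertex 4.6 0.8 2.0
  endloop
 endfacet
 facet normal 0.332 -0.641 0.692
  outer loop
   vertex 1.2 1.2 4.0
   vertex 4.6 0.8 2.0
   vertex 4.2 3.4 4.6
  endloop
 endfacet
 facet normal -0.543 0.584 -0.604
  outer loop
   vertex 2.0 4.4 2.0
   vertex 4.0 4.4 0.2
   vertex 1.4 2.6 0.8
  endloop
 endfacet
 facet normal -0.795 0.497 -0.348
  outer loop
   vertex 2.0 4.4 2.0
   vertex 1.4 2.6 0.8
   vertex 1.0 2.8 2.0
  endloop
 endfacet
 facet normal -0.064 0.995 -0.071
  outer loop
   vertex 2.0 4.4 2.0
   vertex 1.8 4.6 5.0
   vertex 4.0 4.4 0.2
  endloop
 endfacet
 facet normal -0.844 0.528 -0.091
  outer loop
   vertex 2.0 4.4 2.0
   vertex 1.0 2.8 2.0
   vertex 1.8 4.6 5.0
  endloop
 endfacet
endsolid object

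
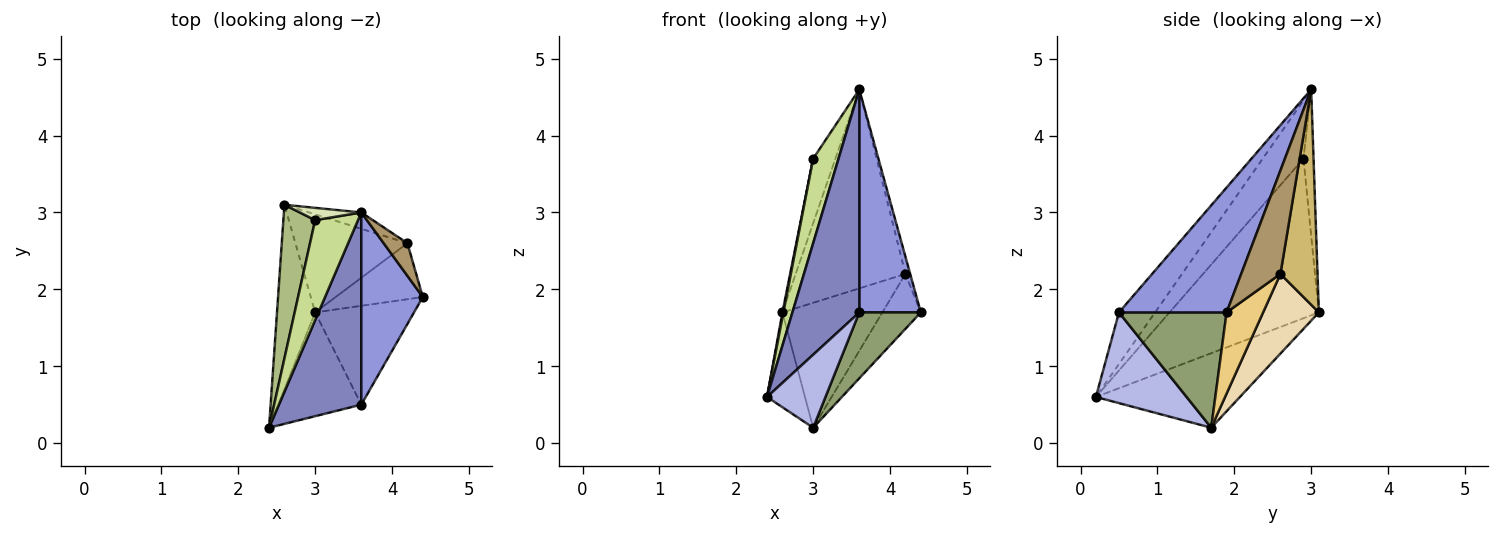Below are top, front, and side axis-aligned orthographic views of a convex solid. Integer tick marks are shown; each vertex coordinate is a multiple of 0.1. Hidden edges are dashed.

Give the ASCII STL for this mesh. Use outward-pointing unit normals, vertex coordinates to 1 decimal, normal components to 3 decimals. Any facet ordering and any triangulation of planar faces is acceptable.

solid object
 facet normal -0.866 0.228 -0.444
  outer loop
   vertex 3.0 1.7 0.2
   vertex 2.4 0.2 0.6
   vertex 2.6 3.1 1.7
  endloop
 endfacet
 facet normal -0.379 -0.701 0.604
  outer loop
   vertex 3.6 0.5 1.7
   vertex 3.6 3.0 4.6
   vertex 2.4 0.2 0.6
  endloop
 endfacet
 facet normal 0.798 -0.456 0.393
  outer loop
   vertex 3.6 0.5 1.7
   vertex 4.4 1.9 1.7
   vertex 3.6 3.0 4.6
  endloop
 endfacet
 facet normal 0.666 -0.429 -0.610
  outer loop
   vertex 3.6 0.5 1.7
   vertex 2.4 0.2 0.6
   vertex 3.0 1.7 0.2
  endloop
 endfacet
 facet normal 0.697 -0.398 -0.597
  outer loop
   vertex 3.6 0.5 1.7
   vertex 3.0 1.7 0.2
   vertex 4.4 1.9 1.7
  endloop
 endfacet
 facet normal -0.981 -0.007 0.195
  outer loop
   vertex 3.0 2.9 3.7
   vertex 2.6 3.1 1.7
   vertex 2.4 0.2 0.6
  endloop
 endfacet
 facet normal -0.720 -0.448 0.530
  outer loop
   vertex 3.0 2.9 3.7
   vertex 2.4 0.2 0.6
   vertex 3.6 3.0 4.6
  endloop
 endfacet
 facet normal -0.406 0.898 0.171
  outer loop
   vertex 3.0 2.9 3.7
   vertex 3.6 3.0 4.6
   vertex 2.6 3.1 1.7
  endloop
 endfacet
 facet normal 0.968 0.118 0.222
  outer loop
   vertex 4.2 2.6 2.2
   vertex 3.6 3.0 4.6
   vertex 4.4 1.9 1.7
  endloop
 endfacet
 facet normal 0.319 0.944 -0.078
  outer loop
   vertex 4.2 2.6 2.2
   vertex 2.6 3.1 1.7
   vertex 3.6 3.0 4.6
  endloop
 endfacet
 facet normal 0.554 0.583 -0.595
  outer loop
   vertex 4.2 2.6 2.2
   vertex 4.4 1.9 1.7
   vertex 3.0 1.7 0.2
  endloop
 endfacet
 facet normal 0.402 0.720 -0.565
  outer loop
   vertex 4.2 2.6 2.2
   vertex 3.0 1.7 0.2
   vertex 2.6 3.1 1.7
  endloop
 endfacet
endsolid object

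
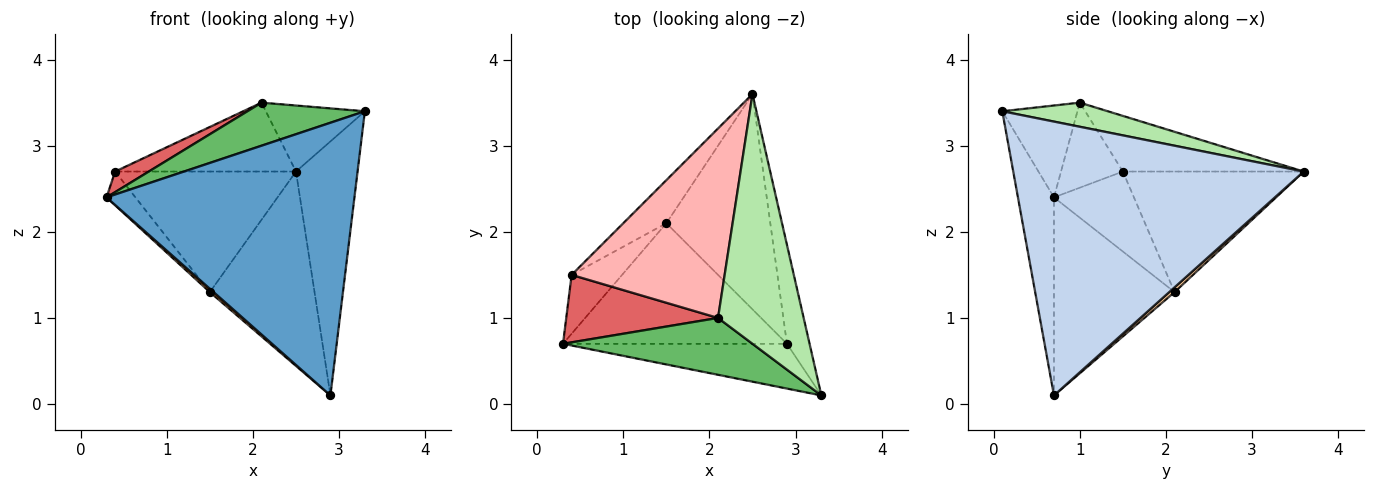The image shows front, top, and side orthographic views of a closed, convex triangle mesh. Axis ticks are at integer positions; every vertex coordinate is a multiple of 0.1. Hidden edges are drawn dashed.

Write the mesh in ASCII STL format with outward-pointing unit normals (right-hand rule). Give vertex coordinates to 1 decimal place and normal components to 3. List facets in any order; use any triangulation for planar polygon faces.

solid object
 facet normal -0.142 -0.977 -0.160
  outer loop
   vertex 2.9 0.7 0.1
   vertex 3.3 0.1 3.4
   vertex 0.3 0.7 2.4
  endloop
 endfacet
 facet normal 0.975 0.207 -0.081
  outer loop
   vertex 2.9 0.7 0.1
   vertex 2.5 3.6 2.7
   vertex 3.3 0.1 3.4
  endloop
 endfacet
 facet normal -0.662 -0.021 -0.749
  outer loop
   vertex 1.5 2.1 1.3
   vertex 2.9 0.7 0.1
   vertex 0.3 0.7 2.4
  endloop
 endfacet
 facet normal 0.034 0.670 -0.742
  outer loop
   vertex 1.5 2.1 1.3
   vertex 2.5 3.6 2.7
   vertex 2.9 0.7 0.1
  endloop
 endfacet
 facet normal -0.360 -0.563 0.743
  outer loop
   vertex 2.1 1.0 3.5
   vertex 0.3 0.7 2.4
   vertex 3.3 0.1 3.4
  endloop
 endfacet
 facet normal 0.263 0.247 0.933
  outer loop
   vertex 2.1 1.0 3.5
   vertex 3.3 0.1 3.4
   vertex 2.5 3.6 2.7
  endloop
 endfacet
 facet normal -0.472 -0.257 0.843
  outer loop
   vertex 0.4 1.5 2.7
   vertex 0.3 0.7 2.4
   vertex 2.1 1.0 3.5
  endloop
 endfacet
 facet normal -0.323 0.323 0.889
  outer loop
   vertex 0.4 1.5 2.7
   vertex 2.1 1.0 3.5
   vertex 2.5 3.6 2.7
  endloop
 endfacet
 facet normal -0.809 0.292 -0.510
  outer loop
   vertex 0.4 1.5 2.7
   vertex 1.5 2.1 1.3
   vertex 0.3 0.7 2.4
  endloop
 endfacet
 facet normal -0.686 0.686 -0.245
  outer loop
   vertex 0.4 1.5 2.7
   vertex 2.5 3.6 2.7
   vertex 1.5 2.1 1.3
  endloop
 endfacet
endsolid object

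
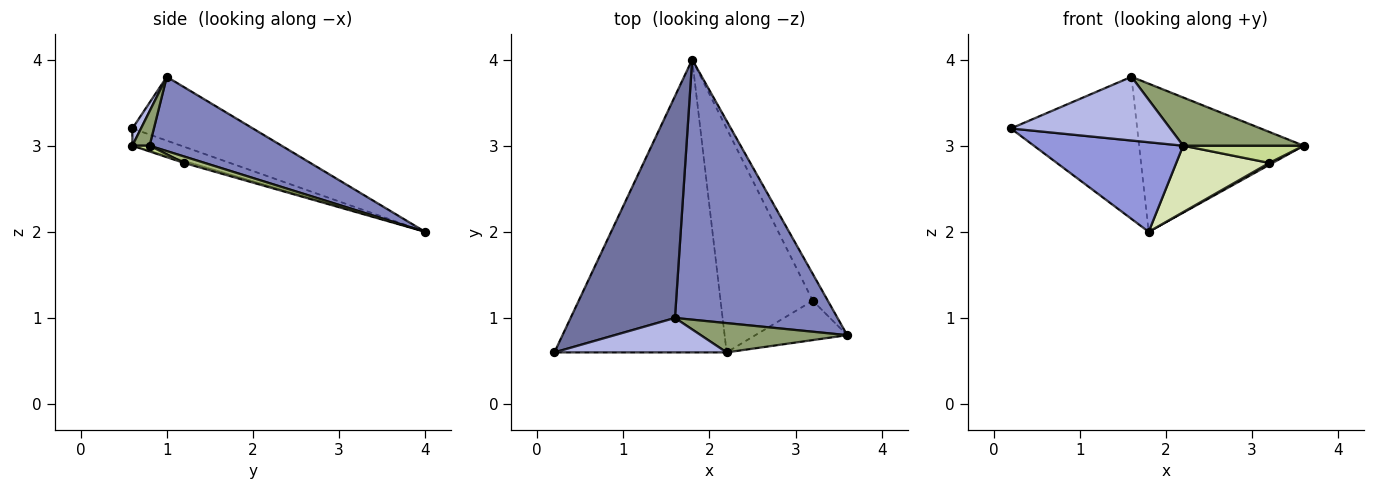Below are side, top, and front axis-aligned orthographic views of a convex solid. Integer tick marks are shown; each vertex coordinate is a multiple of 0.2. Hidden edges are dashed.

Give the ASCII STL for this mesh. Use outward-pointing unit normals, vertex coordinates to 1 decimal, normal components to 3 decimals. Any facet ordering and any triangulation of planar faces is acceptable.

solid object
 facet normal -0.458 0.480 0.749
  outer loop
   vertex 1.6 1.0 3.8
   vertex 1.8 4.0 2.0
   vertex 0.2 0.6 3.2
  endloop
 endfacet
 facet normal 0.369 0.460 0.808
  outer loop
   vertex 1.6 1.0 3.8
   vertex 3.6 0.8 3.0
   vertex 1.8 4.0 2.0
  endloop
 endfacet
 facet normal -0.095 -0.291 -0.952
  outer loop
   vertex 2.2 0.6 3.0
   vertex 0.2 0.6 3.2
   vertex 1.8 4.0 2.0
  endloop
 endfacet
 facet normal 0.047 -0.879 0.475
  outer loop
   vertex 2.2 0.6 3.0
   vertex 1.6 1.0 3.8
   vertex 0.2 0.6 3.2
  endloop
 endfacet
 facet normal 0.121 -0.848 0.515
  outer loop
   vertex 2.2 0.6 3.0
   vertex 3.6 0.8 3.0
   vertex 1.6 1.0 3.8
  endloop
 endfacet
 facet normal 0.393 -0.066 -0.917
  outer loop
   vertex 3.2 1.2 2.8
   vertex 1.8 4.0 2.0
   vertex 3.6 0.8 3.0
  endloop
 endfacet
 facet normal 0.057 -0.400 -0.915
  outer loop
   vertex 3.2 1.2 2.8
   vertex 3.6 0.8 3.0
   vertex 2.2 0.6 3.0
  endloop
 endfacet
 facet normal -0.021 -0.284 -0.958
  outer loop
   vertex 3.2 1.2 2.8
   vertex 2.2 0.6 3.0
   vertex 1.8 4.0 2.0
  endloop
 endfacet
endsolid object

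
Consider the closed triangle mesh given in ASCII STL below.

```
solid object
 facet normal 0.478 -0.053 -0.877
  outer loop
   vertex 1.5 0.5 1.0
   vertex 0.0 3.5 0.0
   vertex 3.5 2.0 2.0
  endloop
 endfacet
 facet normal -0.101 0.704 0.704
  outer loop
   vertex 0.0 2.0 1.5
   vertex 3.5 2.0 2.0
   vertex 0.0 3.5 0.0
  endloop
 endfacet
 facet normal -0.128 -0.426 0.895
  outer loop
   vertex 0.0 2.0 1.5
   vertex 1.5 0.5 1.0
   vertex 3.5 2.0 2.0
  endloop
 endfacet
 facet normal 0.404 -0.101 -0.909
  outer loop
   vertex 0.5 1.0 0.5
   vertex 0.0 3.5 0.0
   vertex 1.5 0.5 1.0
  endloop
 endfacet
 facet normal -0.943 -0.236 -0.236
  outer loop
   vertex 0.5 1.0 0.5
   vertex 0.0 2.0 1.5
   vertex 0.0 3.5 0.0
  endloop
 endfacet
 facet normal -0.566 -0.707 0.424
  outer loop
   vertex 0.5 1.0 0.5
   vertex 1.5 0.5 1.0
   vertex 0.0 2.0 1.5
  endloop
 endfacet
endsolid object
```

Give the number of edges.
9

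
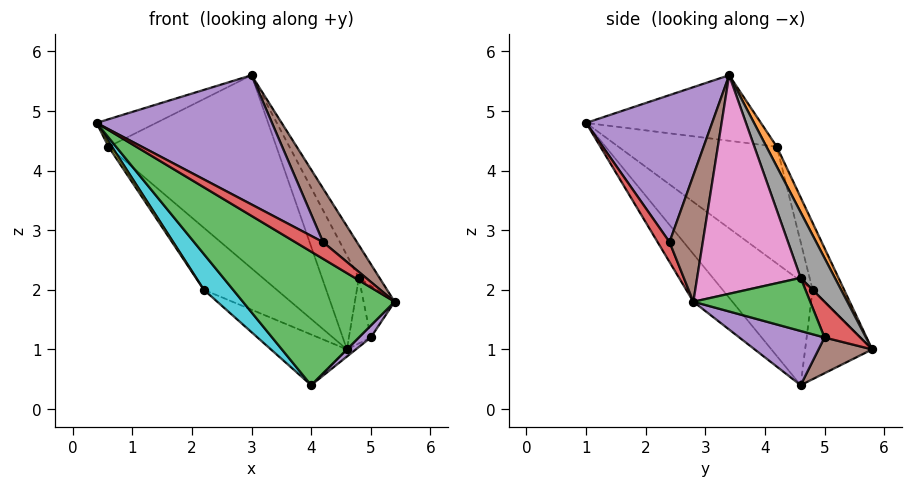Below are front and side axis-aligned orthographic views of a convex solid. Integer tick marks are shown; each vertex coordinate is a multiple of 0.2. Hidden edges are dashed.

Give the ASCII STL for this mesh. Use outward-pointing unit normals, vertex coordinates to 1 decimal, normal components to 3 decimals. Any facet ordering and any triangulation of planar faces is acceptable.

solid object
 facet normal -0.406 0.138 0.904
  outer loop
   vertex 0.6 4.2 4.4
   vertex 0.4 1.0 4.8
   vertex 3.0 3.4 5.6
  endloop
 endfacet
 facet normal 0.054 0.877 0.477
  outer loop
   vertex 0.6 4.2 4.4
   vertex 3.0 3.4 5.6
   vertex 4.6 5.8 1.0
  endloop
 endfacet
 facet normal -0.176 -0.686 -0.706
  outer loop
   vertex 4.0 4.6 0.4
   vertex 5.4 2.8 1.8
   vertex 0.4 1.0 4.8
  endloop
 endfacet
 facet normal 0.392 -0.914 0.104
  outer loop
   vertex 4.2 2.4 2.8
   vertex 0.4 1.0 4.8
   vertex 5.4 2.8 1.8
  endloop
 endfacet
 facet normal 0.513 -0.715 0.475
  outer loop
   vertex 4.2 2.4 2.8
   vertex 3.0 3.4 5.6
   vertex 0.4 1.0 4.8
  endloop
 endfacet
 facet normal 0.612 -0.624 0.485
  outer loop
   vertex 4.2 2.4 2.8
   vertex 5.4 2.8 1.8
   vertex 3.0 3.4 5.6
  endloop
 endfacet
 facet normal 0.845 0.169 0.507
  outer loop
   vertex 4.8 4.6 2.2
   vertex 3.0 3.4 5.6
   vertex 5.4 2.8 1.8
  endloop
 endfacet
 facet normal 0.579 0.623 0.526
  outer loop
   vertex 4.8 4.6 2.2
   vertex 4.6 5.8 1.0
   vertex 3.0 3.4 5.6
  endloop
 endfacet
 facet normal -0.830 -0.018 -0.558
  outer loop
   vertex 2.2 4.8 2.0
   vertex 0.4 1.0 4.8
   vertex 0.6 4.2 4.4
  endloop
 endfacet
 facet normal -0.662 -0.215 -0.718
  outer loop
   vertex 2.2 4.8 2.0
   vertex 4.0 4.6 0.4
   vertex 0.4 1.0 4.8
  endloop
 endfacet
 facet normal -0.397 0.917 -0.035
  outer loop
   vertex 2.2 4.8 2.0
   vertex 0.6 4.2 4.4
   vertex 4.6 5.8 1.0
  endloop
 endfacet
 facet normal -0.507 0.575 -0.642
  outer loop
   vertex 2.2 4.8 2.0
   vertex 4.6 5.8 1.0
   vertex 4.0 4.6 0.4
  endloop
 endfacet
 facet normal 0.927 0.246 0.284
  outer loop
   vertex 5.0 5.0 1.2
   vertex 4.8 4.6 2.2
   vertex 5.4 2.8 1.8
  endloop
 endfacet
 facet normal 0.798 0.488 0.355
  outer loop
   vertex 5.0 5.0 1.2
   vertex 4.6 5.8 1.0
   vertex 4.8 4.6 2.2
  endloop
 endfacet
 facet normal 0.644 -0.090 -0.760
  outer loop
   vertex 5.0 5.0 1.2
   vertex 5.4 2.8 1.8
   vertex 4.0 4.6 0.4
  endloop
 endfacet
 facet normal 0.597 0.100 -0.796
  outer loop
   vertex 5.0 5.0 1.2
   vertex 4.0 4.6 0.4
   vertex 4.6 5.8 1.0
  endloop
 endfacet
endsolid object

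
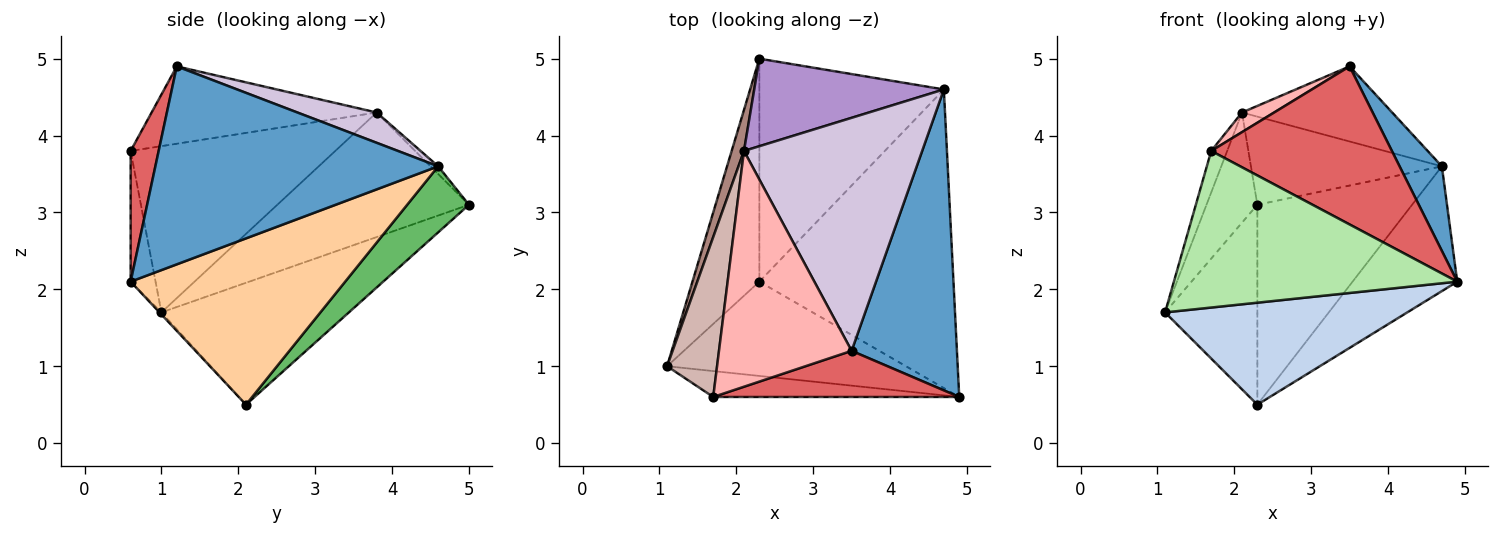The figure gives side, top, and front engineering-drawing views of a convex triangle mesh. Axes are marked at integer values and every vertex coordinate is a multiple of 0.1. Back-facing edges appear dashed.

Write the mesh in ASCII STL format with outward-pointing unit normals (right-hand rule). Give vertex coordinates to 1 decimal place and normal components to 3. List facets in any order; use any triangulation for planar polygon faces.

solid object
 facet normal 0.875 -0.131 0.466
  outer loop
   vertex 4.7 4.6 3.6
   vertex 3.5 1.2 4.9
   vertex 4.9 0.6 2.1
  endloop
 endfacet
 facet normal -0.006 -0.734 -0.679
  outer loop
   vertex 2.3 2.1 0.5
   vertex 4.9 0.6 2.1
   vertex 1.1 1.0 1.7
  endloop
 endfacet
 facet normal -0.805 0.396 -0.442
  outer loop
   vertex 2.3 2.1 0.5
   vertex 1.1 1.0 1.7
   vertex 2.3 5.0 3.1
  endloop
 endfacet
 facet normal 0.620 0.302 -0.724
  outer loop
   vertex 2.3 2.1 0.5
   vertex 4.7 4.6 3.6
   vertex 4.9 0.6 2.1
  endloop
 endfacet
 facet normal 0.257 0.645 -0.719
  outer loop
   vertex 2.3 2.1 0.5
   vertex 2.3 5.0 3.1
   vertex 4.7 4.6 3.6
  endloop
 endfacet
 facet normal -0.086 -0.983 -0.163
  outer loop
   vertex 1.7 0.6 3.8
   vertex 1.1 1.0 1.7
   vertex 4.9 0.6 2.1
  endloop
 endfacet
 facet normal 0.147 -0.950 0.277
  outer loop
   vertex 1.7 0.6 3.8
   vertex 4.9 0.6 2.1
   vertex 3.5 1.2 4.9
  endloop
 endfacet
 facet normal -0.503 -0.072 0.862
  outer loop
   vertex 2.1 3.8 4.3
   vertex 1.7 0.6 3.8
   vertex 3.5 1.2 4.9
  endloop
 endfacet
 facet normal -0.029 0.709 0.704
  outer loop
   vertex 2.1 3.8 4.3
   vertex 4.7 4.6 3.6
   vertex 2.3 5.0 3.1
  endloop
 endfacet
 facet normal 0.160 0.303 0.940
  outer loop
   vertex 2.1 3.8 4.3
   vertex 3.5 1.2 4.9
   vertex 4.7 4.6 3.6
  endloop
 endfacet
 facet normal -0.962 0.255 0.095
  outer loop
   vertex 2.1 3.8 4.3
   vertex 2.3 5.0 3.1
   vertex 1.1 1.0 1.7
  endloop
 endfacet
 facet normal -0.955 0.075 0.287
  outer loop
   vertex 2.1 3.8 4.3
   vertex 1.1 1.0 1.7
   vertex 1.7 0.6 3.8
  endloop
 endfacet
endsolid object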